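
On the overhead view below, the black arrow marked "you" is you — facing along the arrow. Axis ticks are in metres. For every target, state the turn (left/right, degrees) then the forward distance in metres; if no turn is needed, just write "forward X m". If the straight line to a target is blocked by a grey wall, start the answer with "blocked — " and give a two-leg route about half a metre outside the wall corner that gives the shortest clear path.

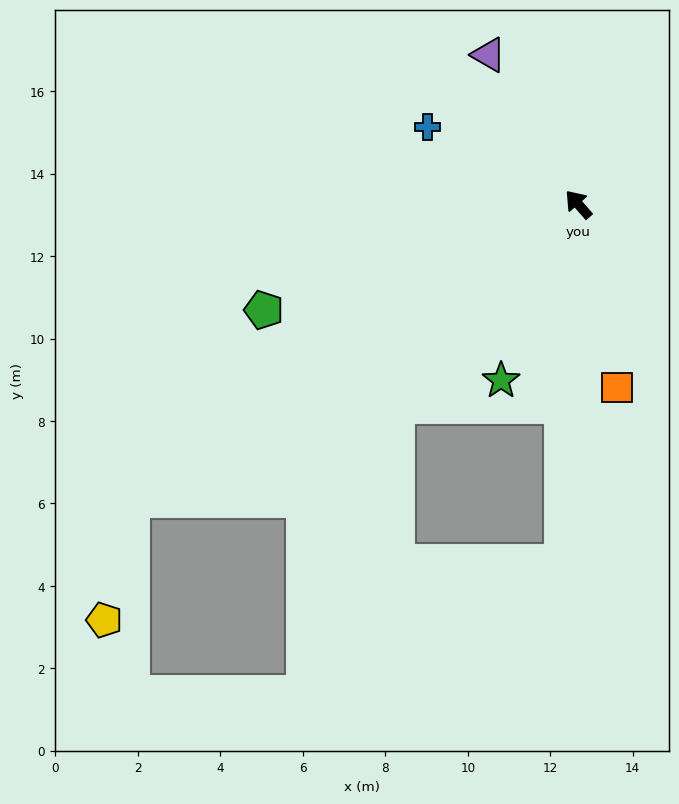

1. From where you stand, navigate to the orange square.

turn left 151°, forward 4.5 m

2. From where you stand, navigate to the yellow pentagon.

blocked — turn left 82°, forward 13.0 m, then turn left 44°, forward 3.0 m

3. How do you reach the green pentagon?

turn left 67°, forward 8.0 m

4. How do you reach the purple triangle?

turn right 10°, forward 4.2 m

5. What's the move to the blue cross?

turn left 22°, forward 4.1 m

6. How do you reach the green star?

turn left 115°, forward 4.7 m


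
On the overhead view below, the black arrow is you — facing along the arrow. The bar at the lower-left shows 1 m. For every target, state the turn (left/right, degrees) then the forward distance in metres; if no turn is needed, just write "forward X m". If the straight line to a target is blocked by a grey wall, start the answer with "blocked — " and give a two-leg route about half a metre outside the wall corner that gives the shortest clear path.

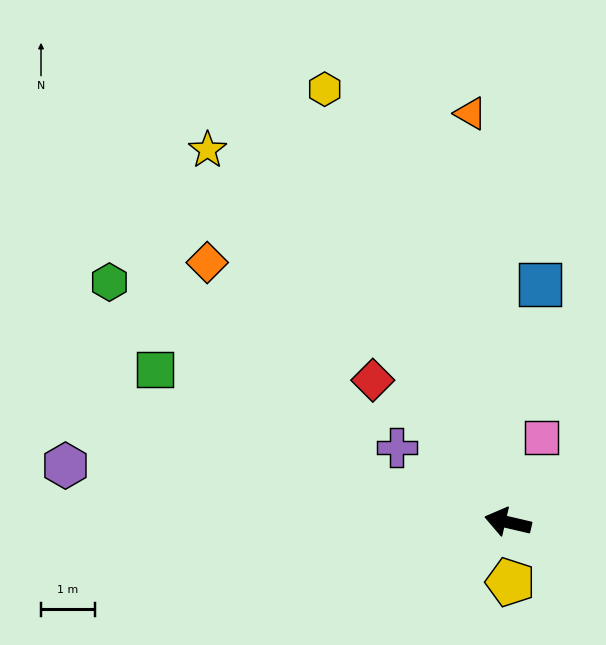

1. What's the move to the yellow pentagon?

turn left 105°, forward 1.1 m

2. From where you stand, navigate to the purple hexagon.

turn left 6°, forward 8.3 m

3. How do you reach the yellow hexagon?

turn right 54°, forward 8.8 m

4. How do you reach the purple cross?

turn right 21°, forward 2.5 m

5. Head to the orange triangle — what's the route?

turn right 72°, forward 7.6 m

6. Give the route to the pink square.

turn right 99°, forward 1.7 m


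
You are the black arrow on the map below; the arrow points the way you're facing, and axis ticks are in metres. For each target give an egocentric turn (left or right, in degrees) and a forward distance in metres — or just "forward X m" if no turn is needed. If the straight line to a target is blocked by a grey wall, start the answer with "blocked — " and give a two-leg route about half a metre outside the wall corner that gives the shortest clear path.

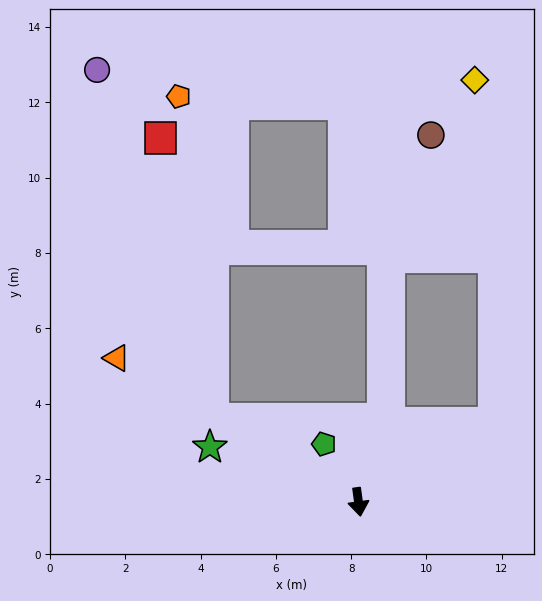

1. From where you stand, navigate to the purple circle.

blocked — turn right 127°, forward 4.5 m, then turn right 42°, forward 9.8 m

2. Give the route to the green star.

turn right 118°, forward 4.2 m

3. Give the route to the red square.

blocked — turn right 127°, forward 4.5 m, then turn right 50°, forward 7.6 m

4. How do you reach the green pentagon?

turn right 157°, forward 1.8 m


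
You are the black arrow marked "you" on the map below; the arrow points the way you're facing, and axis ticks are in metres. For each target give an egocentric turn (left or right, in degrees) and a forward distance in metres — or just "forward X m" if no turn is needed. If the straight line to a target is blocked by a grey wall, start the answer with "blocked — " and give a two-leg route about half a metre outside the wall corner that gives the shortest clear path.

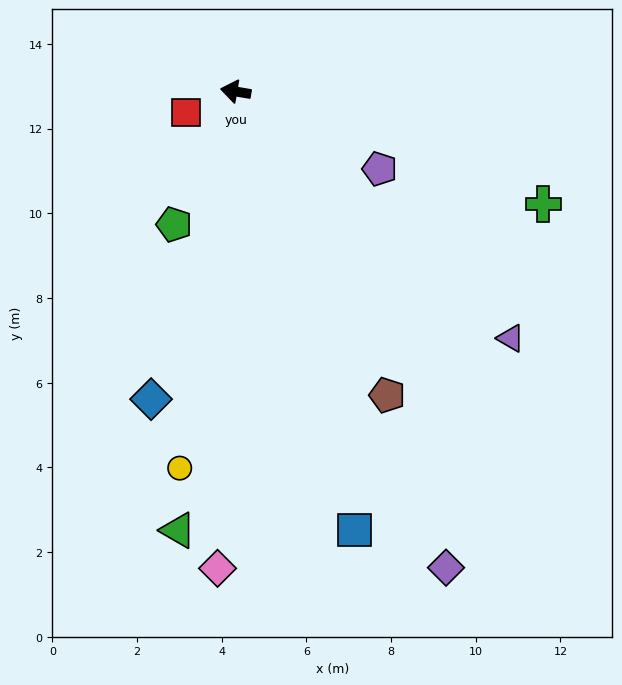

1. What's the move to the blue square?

turn left 115°, forward 10.7 m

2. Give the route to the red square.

turn left 32°, forward 1.3 m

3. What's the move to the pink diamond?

turn left 97°, forward 11.3 m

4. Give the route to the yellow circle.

turn left 91°, forward 9.0 m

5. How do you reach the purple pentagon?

turn left 161°, forward 3.9 m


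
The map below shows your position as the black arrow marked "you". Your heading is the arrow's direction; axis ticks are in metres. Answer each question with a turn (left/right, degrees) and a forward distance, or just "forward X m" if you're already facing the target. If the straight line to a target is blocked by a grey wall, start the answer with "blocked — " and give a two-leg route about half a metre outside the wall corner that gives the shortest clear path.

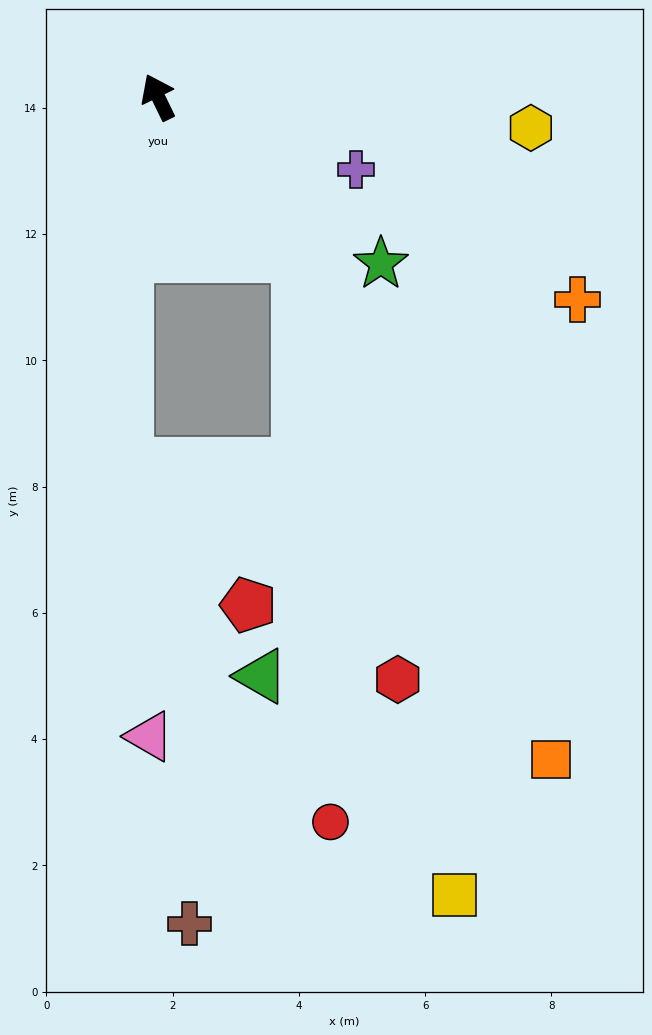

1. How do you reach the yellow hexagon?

turn right 121°, forward 5.9 m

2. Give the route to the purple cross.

turn right 136°, forward 3.3 m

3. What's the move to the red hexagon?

blocked — turn right 165°, forward 3.3 m, then turn right 28°, forward 6.9 m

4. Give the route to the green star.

turn right 153°, forward 4.4 m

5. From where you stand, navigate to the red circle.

blocked — turn right 165°, forward 3.3 m, then turn right 38°, forward 9.0 m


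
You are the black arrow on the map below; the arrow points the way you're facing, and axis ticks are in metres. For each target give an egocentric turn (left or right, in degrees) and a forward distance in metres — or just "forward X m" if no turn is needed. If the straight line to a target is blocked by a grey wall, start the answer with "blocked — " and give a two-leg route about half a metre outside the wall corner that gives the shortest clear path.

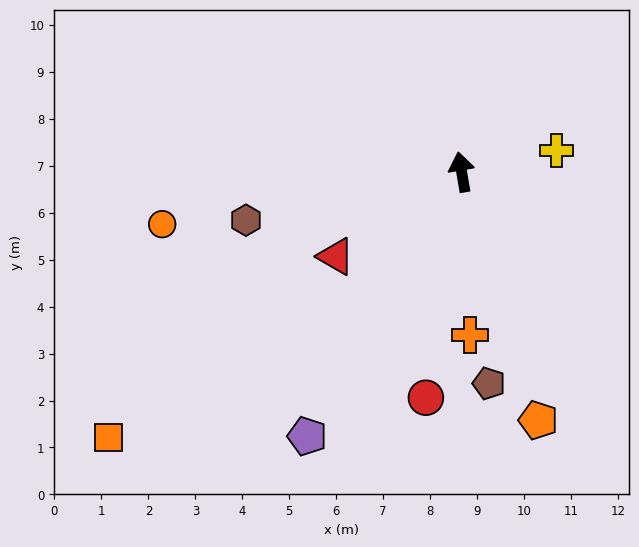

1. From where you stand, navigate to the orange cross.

turn left 173°, forward 3.5 m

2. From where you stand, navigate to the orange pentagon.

turn right 173°, forward 5.5 m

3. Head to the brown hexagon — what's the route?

turn left 93°, forward 4.7 m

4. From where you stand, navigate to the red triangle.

turn left 114°, forward 3.2 m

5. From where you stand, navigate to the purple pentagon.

turn left 140°, forward 6.5 m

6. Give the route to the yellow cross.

turn right 87°, forward 2.1 m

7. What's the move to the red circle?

turn left 161°, forward 4.9 m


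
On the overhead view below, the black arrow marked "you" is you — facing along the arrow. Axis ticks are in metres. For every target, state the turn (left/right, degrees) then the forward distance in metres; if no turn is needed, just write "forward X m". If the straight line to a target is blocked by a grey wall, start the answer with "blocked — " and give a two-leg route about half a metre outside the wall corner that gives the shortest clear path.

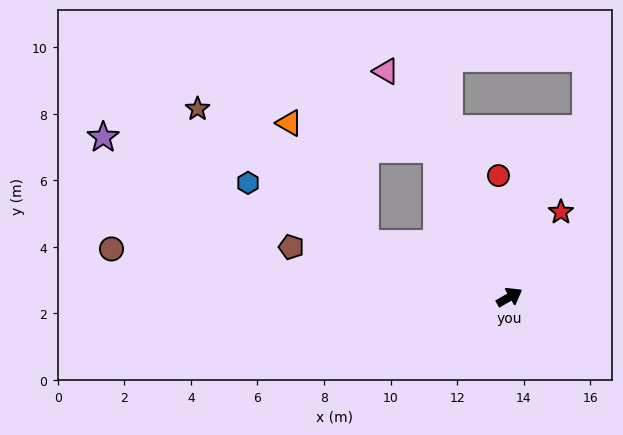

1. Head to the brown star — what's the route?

blocked — turn left 130°, forward 4.6 m, then turn right 19°, forward 6.5 m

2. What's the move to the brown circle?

turn left 143°, forward 12.0 m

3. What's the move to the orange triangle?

blocked — turn left 130°, forward 4.6 m, then turn right 38°, forward 4.3 m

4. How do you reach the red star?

turn left 29°, forward 3.0 m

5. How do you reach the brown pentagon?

turn left 137°, forward 6.7 m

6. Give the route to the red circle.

turn left 65°, forward 3.7 m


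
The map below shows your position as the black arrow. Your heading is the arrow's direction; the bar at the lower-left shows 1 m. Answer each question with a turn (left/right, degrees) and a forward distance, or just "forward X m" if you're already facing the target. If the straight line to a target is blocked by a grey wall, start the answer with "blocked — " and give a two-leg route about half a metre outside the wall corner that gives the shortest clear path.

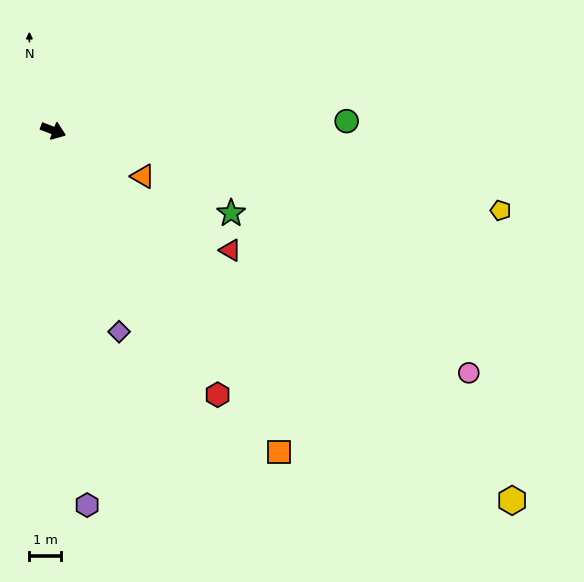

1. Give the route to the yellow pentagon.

turn left 11°, forward 14.3 m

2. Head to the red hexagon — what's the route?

turn right 37°, forward 9.8 m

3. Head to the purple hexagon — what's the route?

turn right 64°, forward 11.8 m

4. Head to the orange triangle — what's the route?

turn right 6°, forward 3.2 m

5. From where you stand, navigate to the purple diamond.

turn right 51°, forward 6.7 m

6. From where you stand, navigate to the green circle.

turn left 23°, forward 9.2 m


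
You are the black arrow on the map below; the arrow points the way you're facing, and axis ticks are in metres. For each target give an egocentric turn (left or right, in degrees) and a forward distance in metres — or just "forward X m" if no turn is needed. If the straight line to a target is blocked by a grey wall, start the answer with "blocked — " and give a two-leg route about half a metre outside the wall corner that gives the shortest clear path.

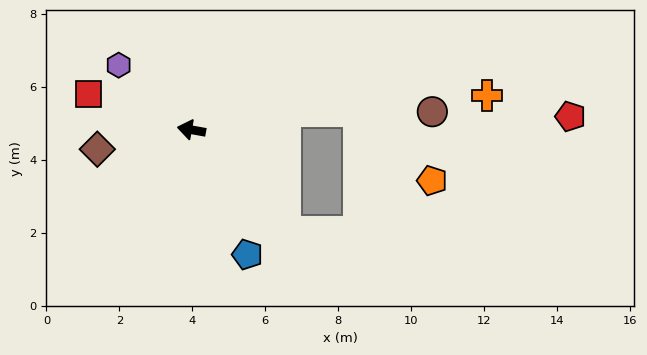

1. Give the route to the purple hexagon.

turn right 31°, forward 2.7 m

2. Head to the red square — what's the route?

turn right 9°, forward 3.0 m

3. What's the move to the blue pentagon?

turn left 124°, forward 3.8 m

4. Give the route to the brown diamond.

turn left 22°, forward 2.6 m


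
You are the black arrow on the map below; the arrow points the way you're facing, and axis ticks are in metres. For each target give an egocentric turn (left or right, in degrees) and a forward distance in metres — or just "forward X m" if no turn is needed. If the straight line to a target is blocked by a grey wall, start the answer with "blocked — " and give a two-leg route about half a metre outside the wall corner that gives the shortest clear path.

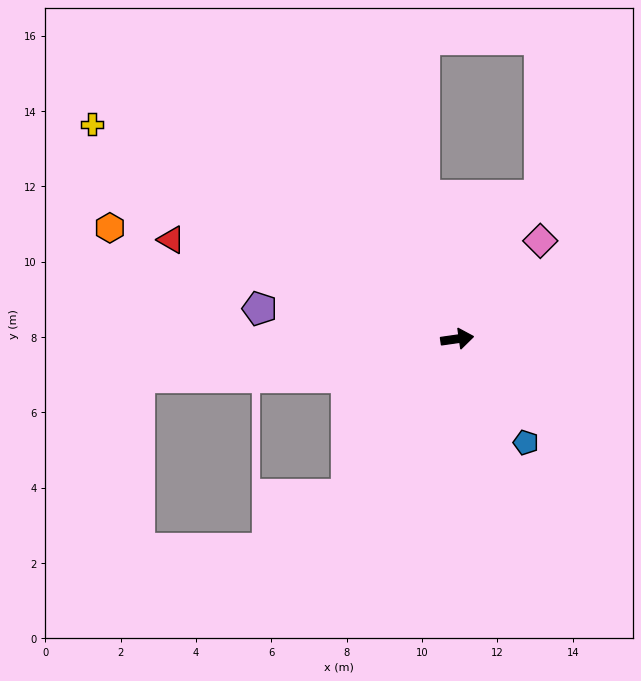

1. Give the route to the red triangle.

turn left 153°, forward 8.0 m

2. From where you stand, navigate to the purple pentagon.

turn left 163°, forward 5.3 m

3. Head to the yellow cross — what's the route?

turn left 141°, forward 11.2 m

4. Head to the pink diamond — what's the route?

turn left 42°, forward 3.4 m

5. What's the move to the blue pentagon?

turn right 65°, forward 3.3 m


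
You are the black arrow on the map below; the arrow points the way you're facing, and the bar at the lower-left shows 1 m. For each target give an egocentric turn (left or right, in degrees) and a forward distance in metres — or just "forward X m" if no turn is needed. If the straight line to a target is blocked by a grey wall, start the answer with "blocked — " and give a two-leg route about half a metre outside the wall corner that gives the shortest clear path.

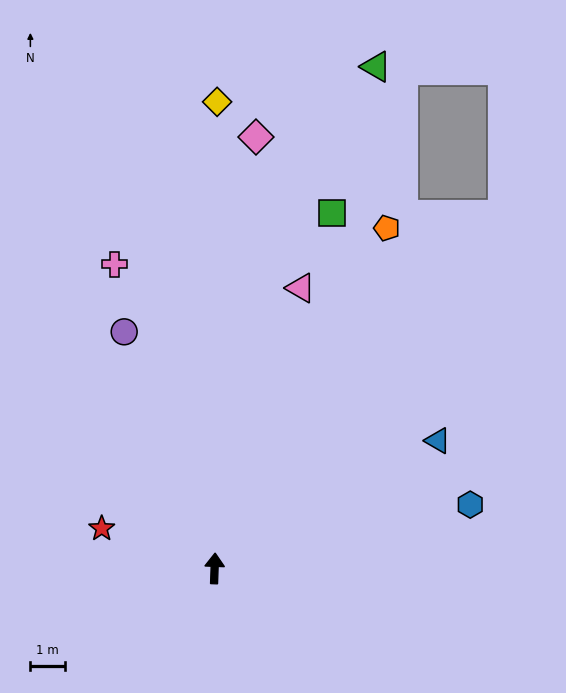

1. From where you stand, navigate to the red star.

turn left 73°, forward 3.4 m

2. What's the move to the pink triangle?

turn right 15°, forward 8.4 m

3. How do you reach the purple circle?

turn left 23°, forward 7.2 m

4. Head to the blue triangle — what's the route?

turn right 58°, forward 7.3 m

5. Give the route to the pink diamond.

turn right 3°, forward 12.4 m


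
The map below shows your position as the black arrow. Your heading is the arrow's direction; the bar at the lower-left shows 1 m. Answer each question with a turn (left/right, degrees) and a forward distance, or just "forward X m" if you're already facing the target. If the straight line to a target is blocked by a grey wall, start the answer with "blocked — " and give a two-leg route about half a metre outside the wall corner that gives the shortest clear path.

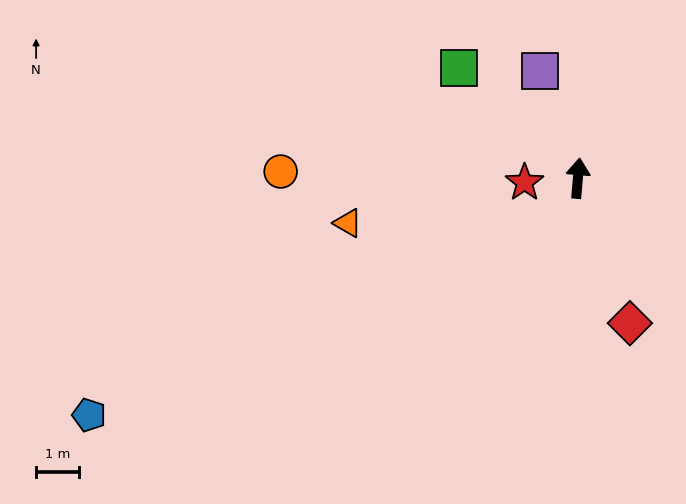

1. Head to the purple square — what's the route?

turn left 24°, forward 2.7 m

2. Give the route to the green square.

turn left 52°, forward 3.8 m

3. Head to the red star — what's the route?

turn left 100°, forward 1.3 m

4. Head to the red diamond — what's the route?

turn right 155°, forward 3.6 m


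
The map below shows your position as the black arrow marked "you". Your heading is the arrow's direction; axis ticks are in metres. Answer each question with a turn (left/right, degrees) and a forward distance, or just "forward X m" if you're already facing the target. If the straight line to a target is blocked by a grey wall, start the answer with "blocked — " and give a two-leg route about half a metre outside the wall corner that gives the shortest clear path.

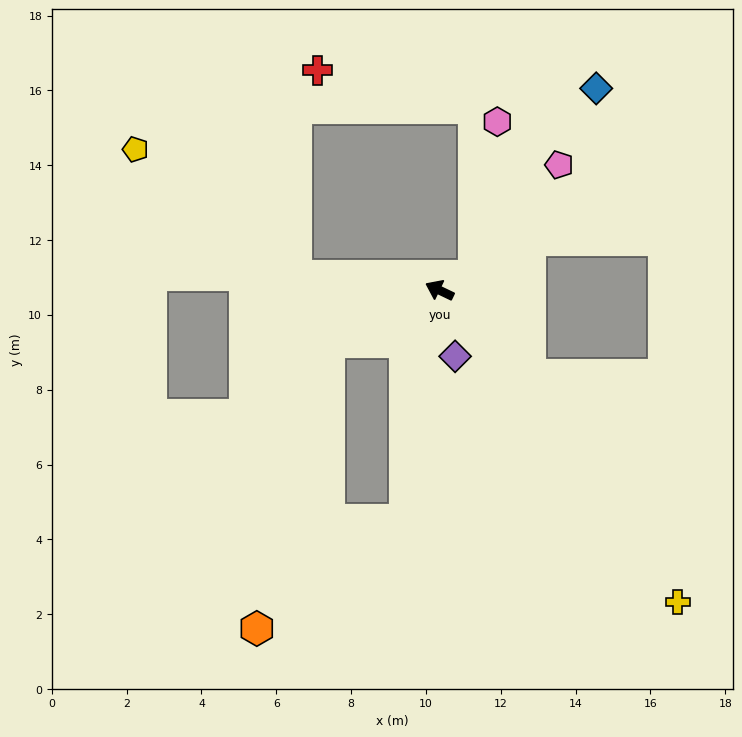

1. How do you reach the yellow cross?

turn left 153°, forward 10.5 m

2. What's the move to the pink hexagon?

blocked — turn right 132°, forward 1.0 m, then turn left 59°, forward 4.2 m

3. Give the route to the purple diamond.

turn left 129°, forward 1.8 m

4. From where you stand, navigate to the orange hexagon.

blocked — turn left 107°, forward 6.2 m, then turn right 45°, forward 4.9 m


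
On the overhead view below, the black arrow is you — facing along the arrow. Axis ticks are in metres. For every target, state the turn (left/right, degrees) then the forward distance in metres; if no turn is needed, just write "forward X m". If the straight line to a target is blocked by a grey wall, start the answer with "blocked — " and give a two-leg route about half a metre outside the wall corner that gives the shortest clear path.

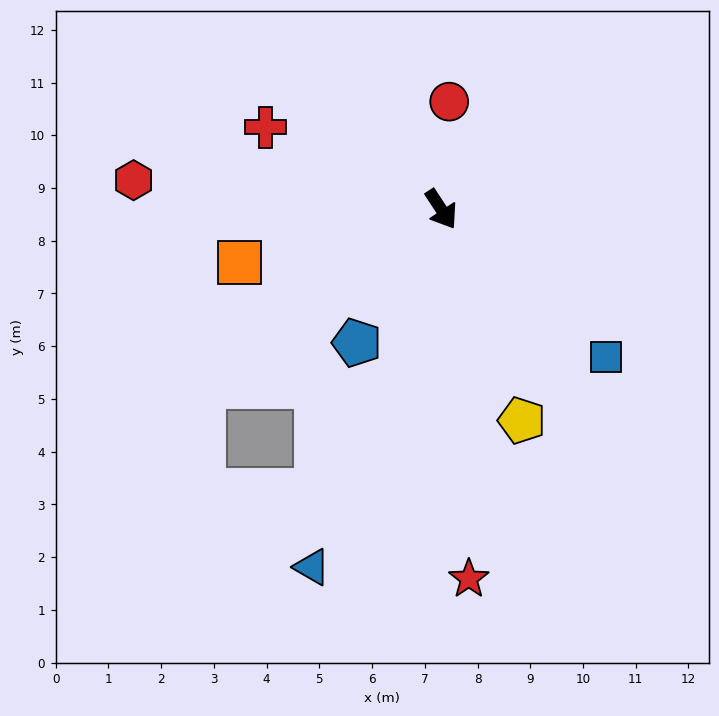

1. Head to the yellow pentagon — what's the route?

turn right 12°, forward 4.3 m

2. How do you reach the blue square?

turn left 15°, forward 4.2 m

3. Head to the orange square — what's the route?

turn right 108°, forward 4.0 m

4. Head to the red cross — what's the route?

turn right 148°, forward 3.7 m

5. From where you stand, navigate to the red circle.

turn left 143°, forward 2.0 m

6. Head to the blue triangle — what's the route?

turn right 53°, forward 7.2 m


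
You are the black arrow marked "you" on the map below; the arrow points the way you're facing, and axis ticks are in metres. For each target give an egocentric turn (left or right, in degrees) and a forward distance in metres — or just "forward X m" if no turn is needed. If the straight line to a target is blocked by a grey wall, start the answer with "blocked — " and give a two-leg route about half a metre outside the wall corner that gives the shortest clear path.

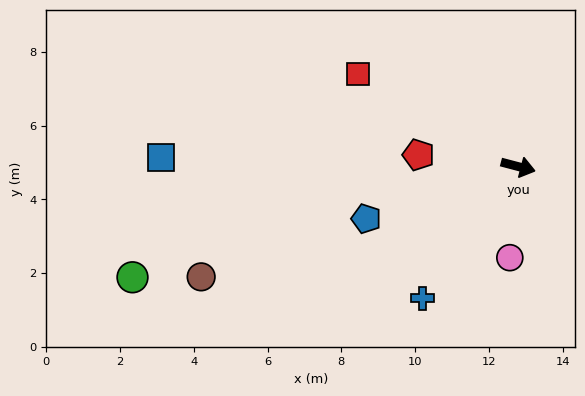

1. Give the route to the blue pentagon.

turn right 146°, forward 4.4 m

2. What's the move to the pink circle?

turn right 81°, forward 2.5 m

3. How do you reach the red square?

turn left 165°, forward 5.0 m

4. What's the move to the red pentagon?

turn right 172°, forward 2.7 m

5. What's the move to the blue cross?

turn right 111°, forward 4.4 m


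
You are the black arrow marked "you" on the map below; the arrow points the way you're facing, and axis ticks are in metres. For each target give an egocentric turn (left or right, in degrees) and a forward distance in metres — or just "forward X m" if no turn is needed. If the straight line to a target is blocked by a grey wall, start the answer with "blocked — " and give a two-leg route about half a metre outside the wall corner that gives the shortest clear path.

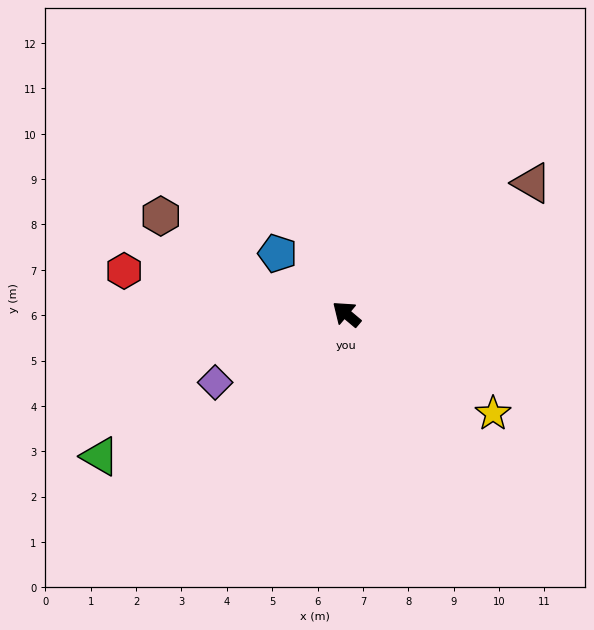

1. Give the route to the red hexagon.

turn left 29°, forward 5.0 m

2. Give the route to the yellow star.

turn right 174°, forward 3.9 m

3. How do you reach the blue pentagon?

forward 2.0 m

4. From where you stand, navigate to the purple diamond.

turn left 68°, forward 3.3 m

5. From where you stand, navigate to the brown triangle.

turn right 105°, forward 5.0 m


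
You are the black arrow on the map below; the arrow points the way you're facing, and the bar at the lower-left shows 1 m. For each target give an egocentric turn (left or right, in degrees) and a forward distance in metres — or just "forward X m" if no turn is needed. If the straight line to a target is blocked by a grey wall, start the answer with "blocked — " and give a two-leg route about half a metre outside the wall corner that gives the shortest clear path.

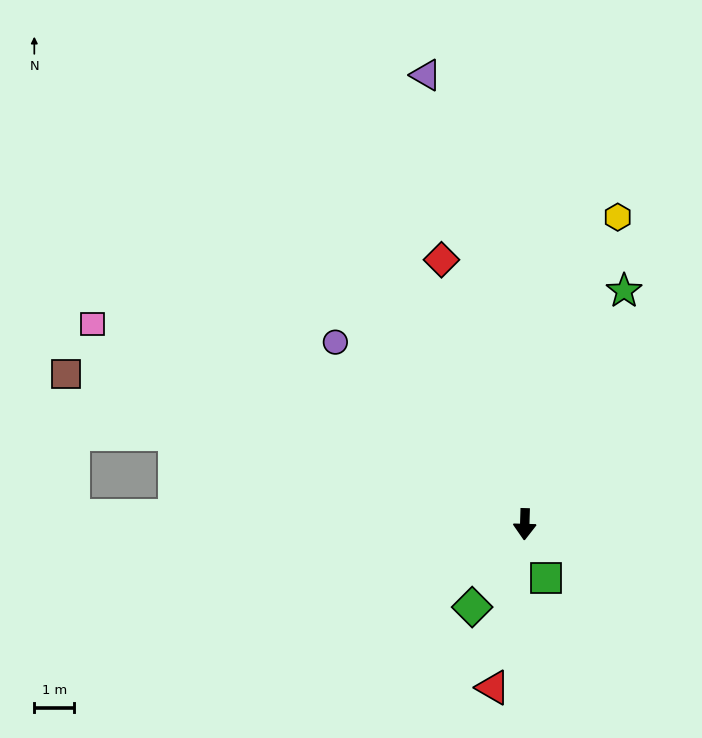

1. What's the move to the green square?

turn left 23°, forward 1.4 m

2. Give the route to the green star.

turn left 159°, forward 6.4 m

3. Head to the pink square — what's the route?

turn right 113°, forward 11.9 m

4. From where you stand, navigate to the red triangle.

turn right 9°, forward 4.2 m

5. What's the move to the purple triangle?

turn right 166°, forward 11.5 m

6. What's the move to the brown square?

turn right 106°, forward 12.1 m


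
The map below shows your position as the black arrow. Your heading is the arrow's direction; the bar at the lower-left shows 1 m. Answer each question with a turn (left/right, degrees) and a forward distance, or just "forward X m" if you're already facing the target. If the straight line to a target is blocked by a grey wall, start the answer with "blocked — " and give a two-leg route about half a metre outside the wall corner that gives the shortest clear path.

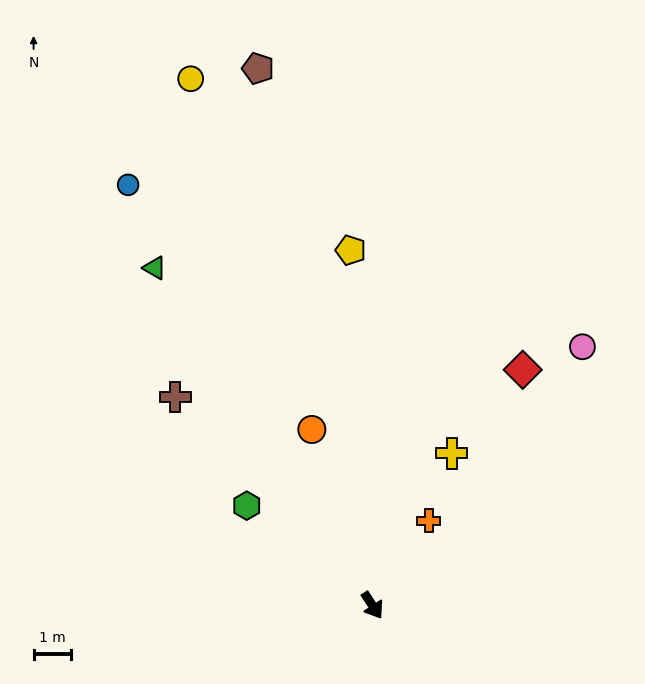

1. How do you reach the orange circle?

turn left 166°, forward 5.0 m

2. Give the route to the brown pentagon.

turn left 159°, forward 14.7 m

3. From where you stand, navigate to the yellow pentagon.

turn left 150°, forward 9.5 m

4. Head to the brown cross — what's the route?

turn right 170°, forward 7.7 m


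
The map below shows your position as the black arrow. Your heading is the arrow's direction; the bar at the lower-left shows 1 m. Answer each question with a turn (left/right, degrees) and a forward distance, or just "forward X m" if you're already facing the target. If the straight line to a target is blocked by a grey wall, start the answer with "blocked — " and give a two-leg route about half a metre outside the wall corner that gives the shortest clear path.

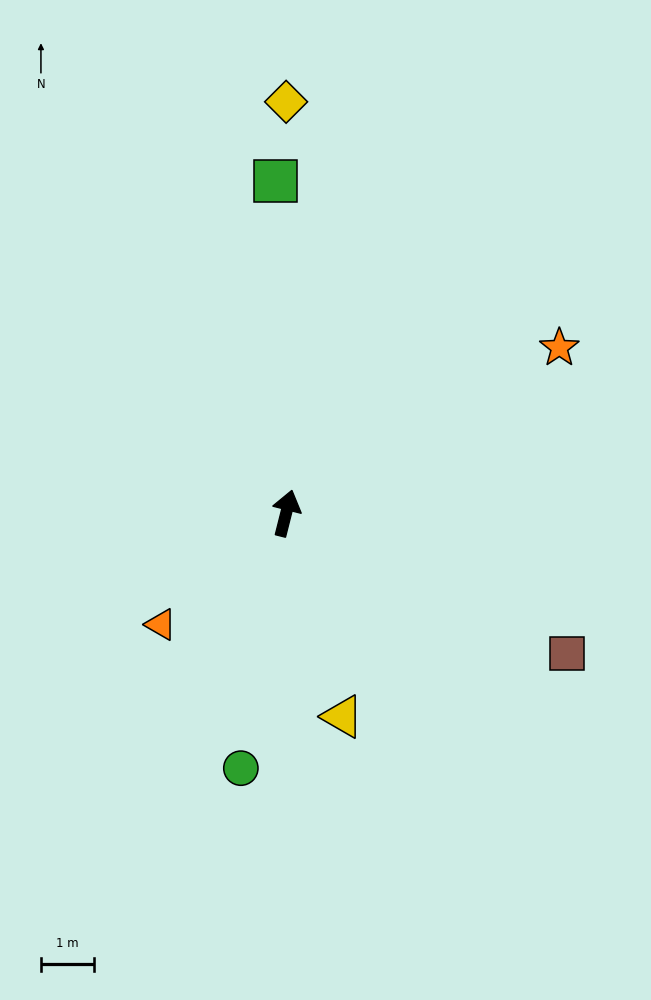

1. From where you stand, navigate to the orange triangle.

turn left 146°, forward 3.2 m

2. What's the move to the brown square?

turn right 102°, forward 6.0 m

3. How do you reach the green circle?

turn right 176°, forward 4.9 m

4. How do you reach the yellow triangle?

turn right 150°, forward 4.0 m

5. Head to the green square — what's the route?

turn left 16°, forward 6.3 m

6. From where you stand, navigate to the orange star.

turn right 45°, forward 6.1 m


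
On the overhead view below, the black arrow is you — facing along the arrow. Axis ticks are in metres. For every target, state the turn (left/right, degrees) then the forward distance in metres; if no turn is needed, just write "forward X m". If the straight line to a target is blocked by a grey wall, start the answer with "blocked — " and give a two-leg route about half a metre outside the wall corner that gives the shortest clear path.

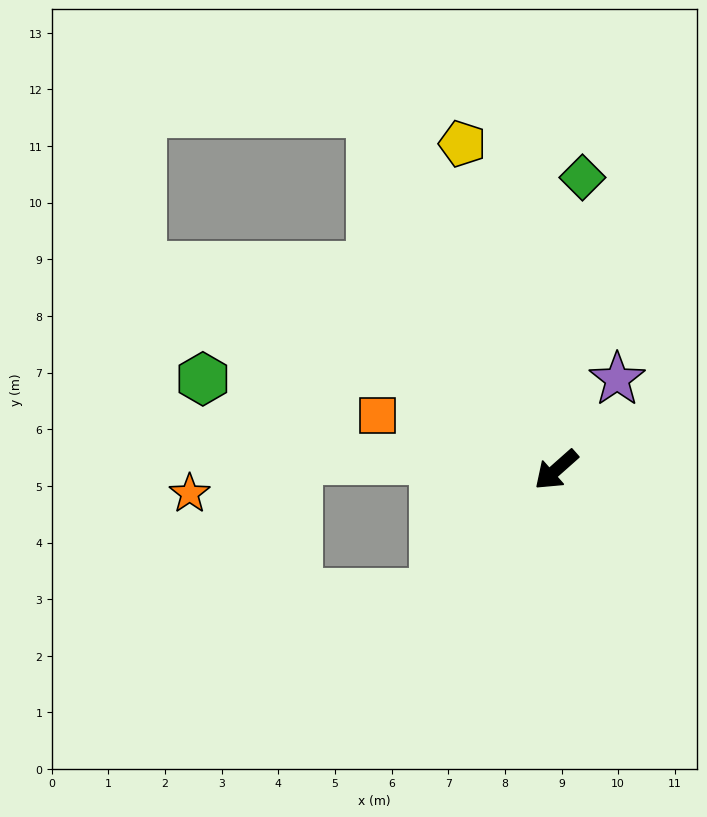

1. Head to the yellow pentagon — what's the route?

turn right 115°, forward 6.0 m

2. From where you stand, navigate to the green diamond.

turn right 137°, forward 5.2 m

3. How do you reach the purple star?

turn right 166°, forward 1.9 m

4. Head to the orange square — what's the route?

turn right 59°, forward 3.3 m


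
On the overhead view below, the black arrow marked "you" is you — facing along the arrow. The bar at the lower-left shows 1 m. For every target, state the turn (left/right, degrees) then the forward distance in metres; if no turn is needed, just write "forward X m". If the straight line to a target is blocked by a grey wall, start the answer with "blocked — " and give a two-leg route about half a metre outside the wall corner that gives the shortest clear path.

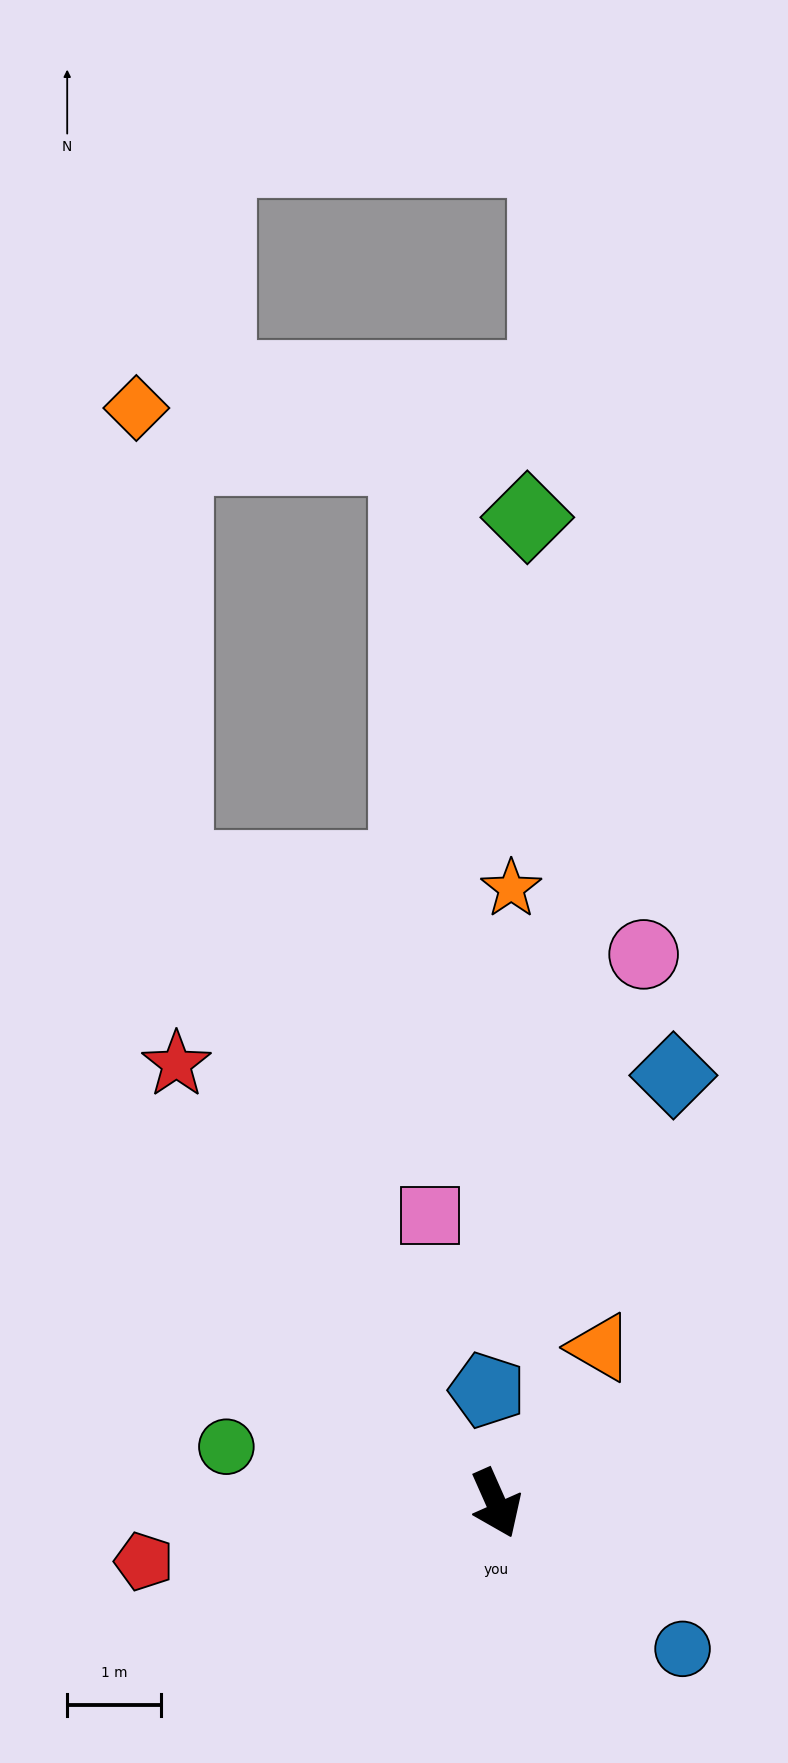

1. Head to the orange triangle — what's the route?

turn left 123°, forward 2.0 m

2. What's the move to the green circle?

turn right 126°, forward 2.9 m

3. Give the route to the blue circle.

turn left 28°, forward 2.5 m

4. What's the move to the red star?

turn right 168°, forward 5.8 m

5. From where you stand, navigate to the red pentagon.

turn right 105°, forward 3.8 m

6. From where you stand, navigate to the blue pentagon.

turn left 161°, forward 1.2 m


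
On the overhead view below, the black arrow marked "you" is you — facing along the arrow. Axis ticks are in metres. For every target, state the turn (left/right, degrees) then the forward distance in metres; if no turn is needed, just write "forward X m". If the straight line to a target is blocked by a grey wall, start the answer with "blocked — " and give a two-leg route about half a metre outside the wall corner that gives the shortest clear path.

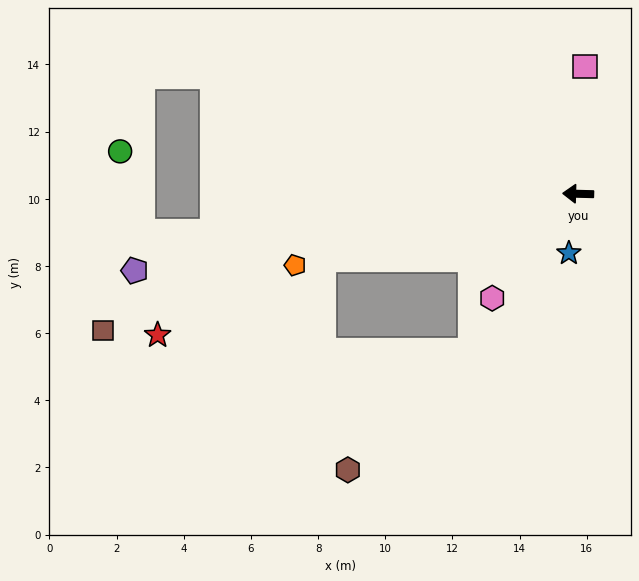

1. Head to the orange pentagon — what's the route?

turn left 16°, forward 8.7 m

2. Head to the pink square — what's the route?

turn right 92°, forward 3.8 m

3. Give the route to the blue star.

turn left 83°, forward 1.8 m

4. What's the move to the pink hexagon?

turn left 52°, forward 4.0 m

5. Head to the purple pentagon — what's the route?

turn left 11°, forward 13.4 m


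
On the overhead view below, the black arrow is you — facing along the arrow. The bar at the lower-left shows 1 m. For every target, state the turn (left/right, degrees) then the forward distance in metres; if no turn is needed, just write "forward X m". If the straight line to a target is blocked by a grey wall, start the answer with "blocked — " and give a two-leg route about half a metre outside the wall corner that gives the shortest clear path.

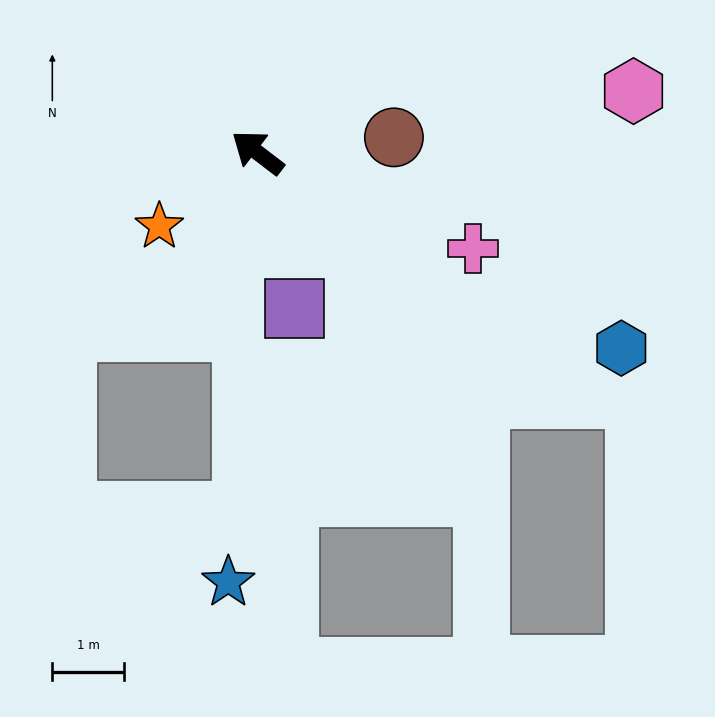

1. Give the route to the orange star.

turn left 74°, forward 1.7 m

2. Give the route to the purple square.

turn left 141°, forward 2.2 m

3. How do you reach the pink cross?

turn right 167°, forward 3.3 m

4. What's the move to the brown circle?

turn right 136°, forward 1.9 m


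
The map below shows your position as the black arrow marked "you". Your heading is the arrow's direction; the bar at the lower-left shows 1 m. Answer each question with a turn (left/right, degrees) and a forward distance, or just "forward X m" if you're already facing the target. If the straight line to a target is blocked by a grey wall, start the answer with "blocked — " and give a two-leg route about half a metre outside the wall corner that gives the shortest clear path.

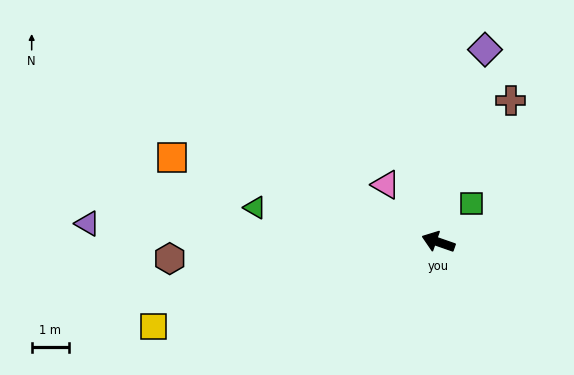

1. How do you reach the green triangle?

turn left 9°, forward 5.0 m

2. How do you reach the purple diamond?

turn right 84°, forward 5.3 m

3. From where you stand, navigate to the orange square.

forward 7.5 m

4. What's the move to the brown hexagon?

turn left 23°, forward 7.2 m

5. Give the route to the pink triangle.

turn right 28°, forward 2.1 m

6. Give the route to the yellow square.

turn left 36°, forward 7.9 m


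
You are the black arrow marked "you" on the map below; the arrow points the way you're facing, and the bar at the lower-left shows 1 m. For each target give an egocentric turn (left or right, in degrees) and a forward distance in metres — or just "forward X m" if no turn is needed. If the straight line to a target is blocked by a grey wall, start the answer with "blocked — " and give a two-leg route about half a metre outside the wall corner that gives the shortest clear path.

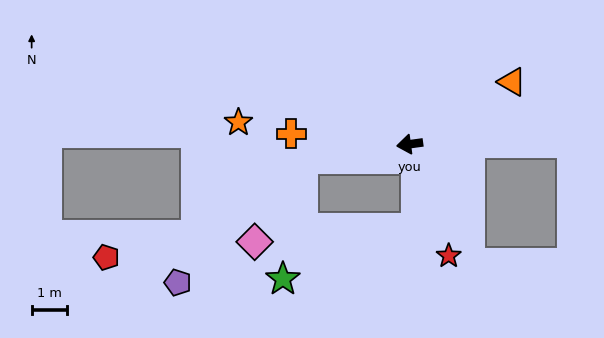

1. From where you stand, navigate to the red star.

turn left 102°, forward 3.3 m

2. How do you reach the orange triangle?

turn right 156°, forward 3.4 m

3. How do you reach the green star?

blocked — forward 3.0 m, then turn left 73°, forward 3.4 m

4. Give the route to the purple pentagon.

blocked — forward 3.0 m, then turn left 37°, forward 5.0 m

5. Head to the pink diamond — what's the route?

blocked — forward 3.0 m, then turn left 52°, forward 2.7 m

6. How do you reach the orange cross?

turn right 13°, forward 3.3 m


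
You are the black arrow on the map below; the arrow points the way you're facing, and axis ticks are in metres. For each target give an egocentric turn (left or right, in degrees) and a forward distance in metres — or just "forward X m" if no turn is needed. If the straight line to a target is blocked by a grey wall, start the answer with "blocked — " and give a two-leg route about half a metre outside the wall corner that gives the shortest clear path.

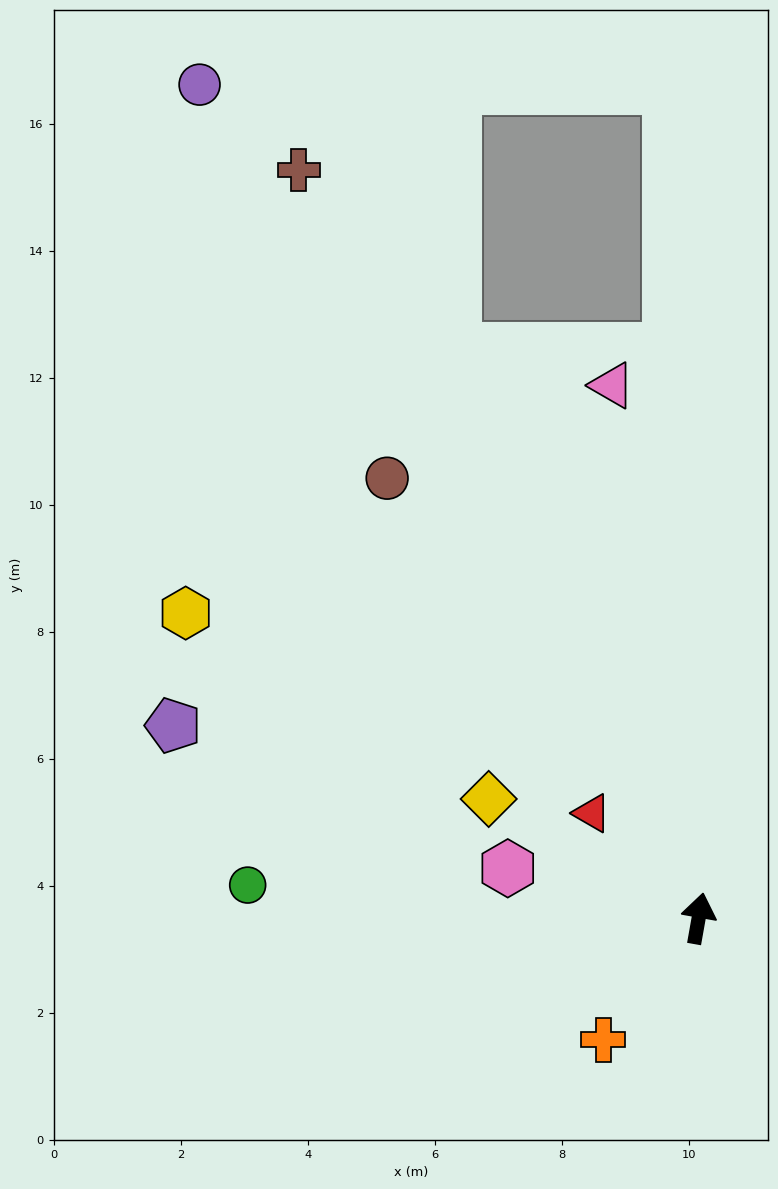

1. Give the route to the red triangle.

turn left 56°, forward 2.4 m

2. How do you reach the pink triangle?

turn left 19°, forward 8.5 m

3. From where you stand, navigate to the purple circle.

turn left 41°, forward 15.3 m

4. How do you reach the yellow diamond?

turn left 70°, forward 3.8 m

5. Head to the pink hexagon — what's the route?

turn left 85°, forward 3.1 m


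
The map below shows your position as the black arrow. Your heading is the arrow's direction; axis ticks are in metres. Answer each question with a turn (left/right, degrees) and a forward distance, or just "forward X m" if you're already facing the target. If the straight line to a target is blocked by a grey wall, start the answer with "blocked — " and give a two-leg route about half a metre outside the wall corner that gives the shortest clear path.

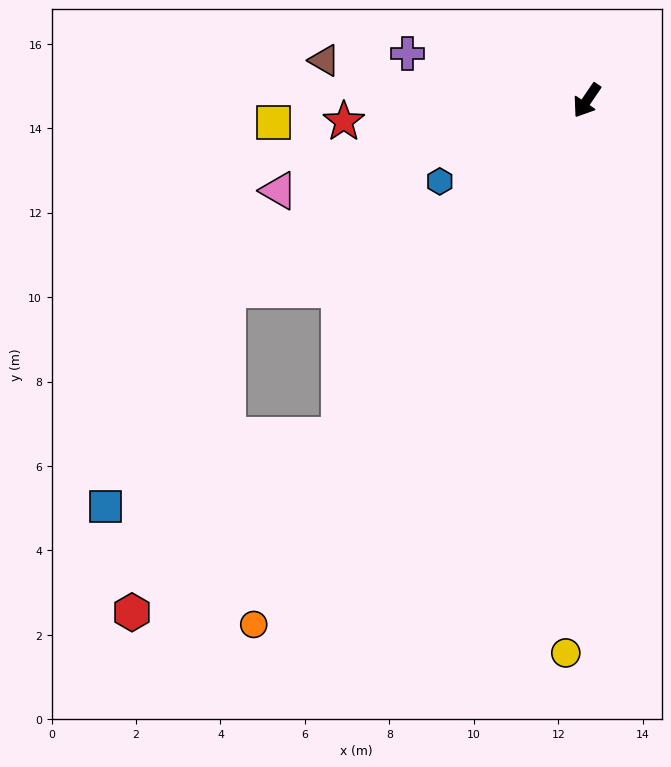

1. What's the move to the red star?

turn right 51°, forward 5.8 m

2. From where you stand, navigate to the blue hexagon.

turn right 27°, forward 4.0 m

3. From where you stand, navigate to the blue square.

blocked — turn right 2°, forward 9.9 m, then turn right 37°, forward 5.8 m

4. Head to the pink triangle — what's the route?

turn right 39°, forward 7.6 m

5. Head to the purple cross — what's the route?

turn right 71°, forward 4.4 m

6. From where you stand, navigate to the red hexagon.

blocked — turn right 2°, forward 9.9 m, then turn right 13°, forward 6.5 m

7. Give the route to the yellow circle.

turn left 32°, forward 13.1 m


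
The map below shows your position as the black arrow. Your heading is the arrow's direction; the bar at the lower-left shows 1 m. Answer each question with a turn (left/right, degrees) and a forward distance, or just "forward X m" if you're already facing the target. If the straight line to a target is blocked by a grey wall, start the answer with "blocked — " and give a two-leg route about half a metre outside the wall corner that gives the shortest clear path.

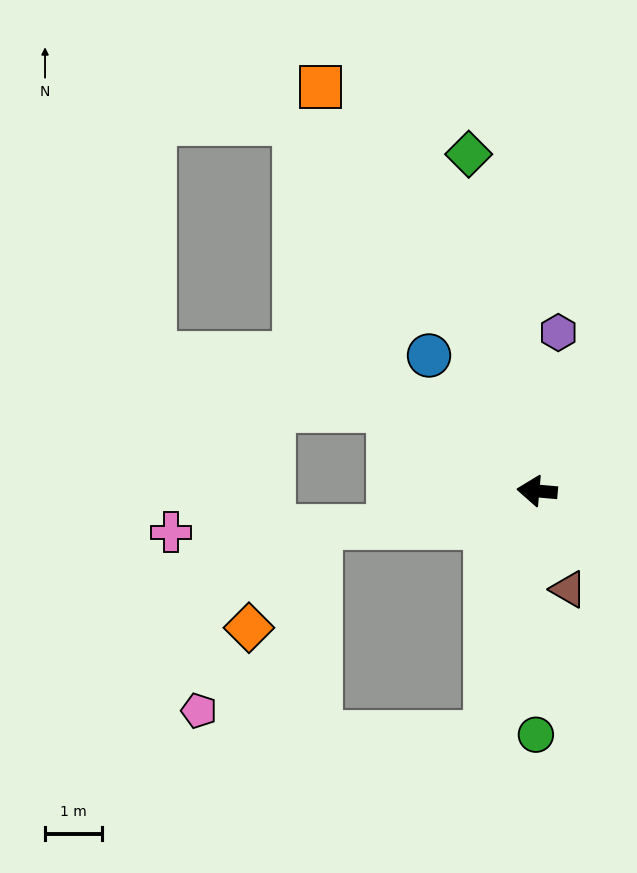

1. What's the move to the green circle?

turn left 95°, forward 4.3 m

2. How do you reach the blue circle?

turn right 46°, forward 3.1 m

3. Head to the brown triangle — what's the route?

turn left 113°, forward 1.8 m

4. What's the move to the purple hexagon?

turn right 93°, forward 2.8 m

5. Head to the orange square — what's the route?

turn right 57°, forward 8.1 m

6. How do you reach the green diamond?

turn right 73°, forward 6.1 m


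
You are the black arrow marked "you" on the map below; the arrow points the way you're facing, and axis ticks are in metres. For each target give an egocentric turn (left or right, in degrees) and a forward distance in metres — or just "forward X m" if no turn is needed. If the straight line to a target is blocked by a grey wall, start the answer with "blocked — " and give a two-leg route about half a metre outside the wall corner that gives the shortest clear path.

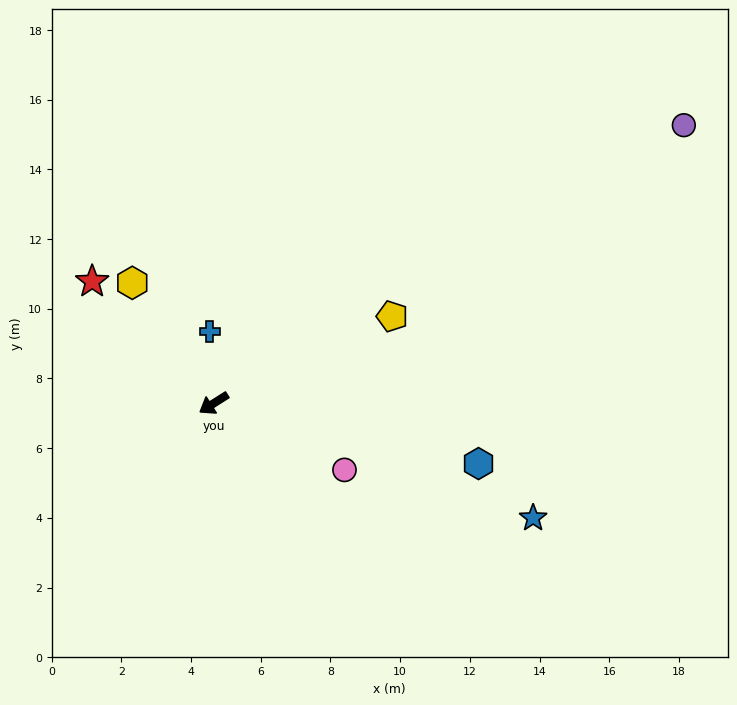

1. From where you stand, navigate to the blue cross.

turn right 119°, forward 2.1 m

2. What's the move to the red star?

turn right 77°, forward 4.9 m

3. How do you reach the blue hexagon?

turn left 135°, forward 7.8 m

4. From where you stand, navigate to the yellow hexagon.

turn right 88°, forward 4.2 m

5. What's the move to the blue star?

turn left 128°, forward 9.7 m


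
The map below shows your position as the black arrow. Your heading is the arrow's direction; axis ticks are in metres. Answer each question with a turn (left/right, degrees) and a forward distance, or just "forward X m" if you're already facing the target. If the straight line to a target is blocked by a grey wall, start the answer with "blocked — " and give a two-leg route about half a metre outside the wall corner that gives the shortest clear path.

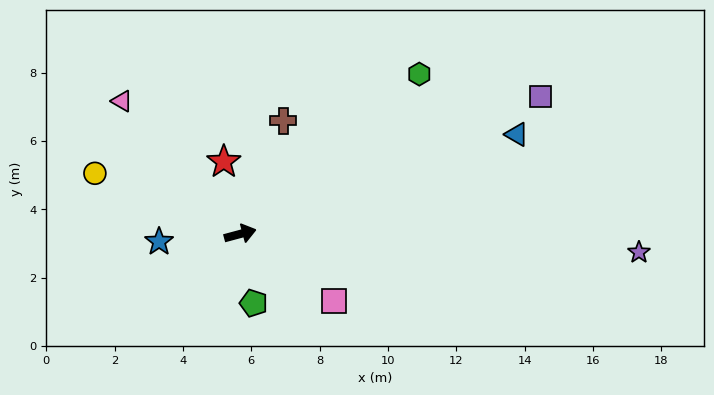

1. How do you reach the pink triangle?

turn left 117°, forward 5.2 m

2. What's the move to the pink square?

turn right 51°, forward 3.4 m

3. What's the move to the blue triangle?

turn left 5°, forward 8.6 m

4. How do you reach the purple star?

turn right 18°, forward 11.7 m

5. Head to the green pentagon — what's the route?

turn right 94°, forward 2.1 m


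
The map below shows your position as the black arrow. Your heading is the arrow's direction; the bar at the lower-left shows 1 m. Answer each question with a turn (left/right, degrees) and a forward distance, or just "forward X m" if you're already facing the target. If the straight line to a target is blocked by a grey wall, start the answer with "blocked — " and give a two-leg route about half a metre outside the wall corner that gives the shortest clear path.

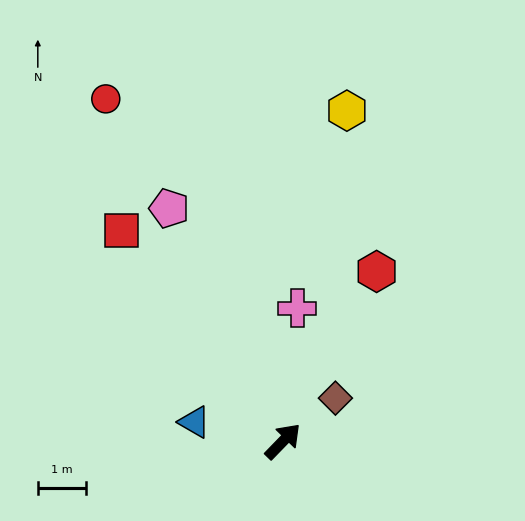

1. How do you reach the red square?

turn left 82°, forward 5.5 m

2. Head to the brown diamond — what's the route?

turn right 6°, forward 1.4 m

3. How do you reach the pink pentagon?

turn left 70°, forward 5.4 m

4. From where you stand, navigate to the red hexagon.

turn left 15°, forward 4.0 m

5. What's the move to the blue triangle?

turn left 122°, forward 1.9 m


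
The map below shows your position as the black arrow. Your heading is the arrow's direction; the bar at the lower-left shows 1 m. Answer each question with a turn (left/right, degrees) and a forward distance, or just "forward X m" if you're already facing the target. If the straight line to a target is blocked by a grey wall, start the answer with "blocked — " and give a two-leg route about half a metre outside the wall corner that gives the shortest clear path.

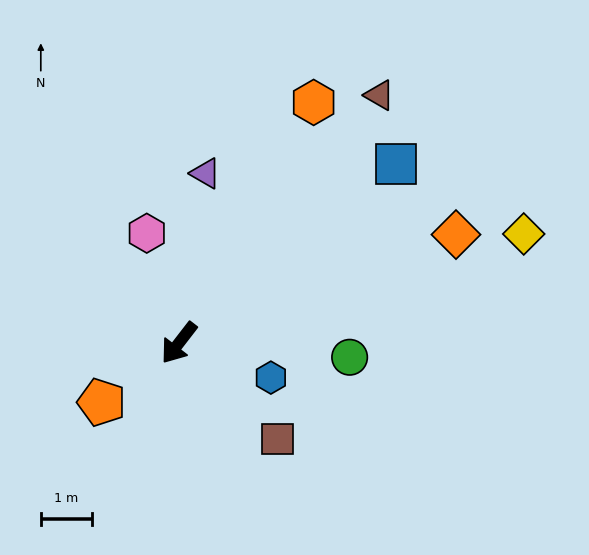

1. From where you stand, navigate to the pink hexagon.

turn right 126°, forward 2.2 m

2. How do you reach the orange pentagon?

turn right 15°, forward 1.9 m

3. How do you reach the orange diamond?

turn left 149°, forward 5.8 m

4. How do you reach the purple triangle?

turn right 151°, forward 3.4 m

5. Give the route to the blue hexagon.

turn left 107°, forward 1.9 m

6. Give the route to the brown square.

turn left 83°, forward 2.7 m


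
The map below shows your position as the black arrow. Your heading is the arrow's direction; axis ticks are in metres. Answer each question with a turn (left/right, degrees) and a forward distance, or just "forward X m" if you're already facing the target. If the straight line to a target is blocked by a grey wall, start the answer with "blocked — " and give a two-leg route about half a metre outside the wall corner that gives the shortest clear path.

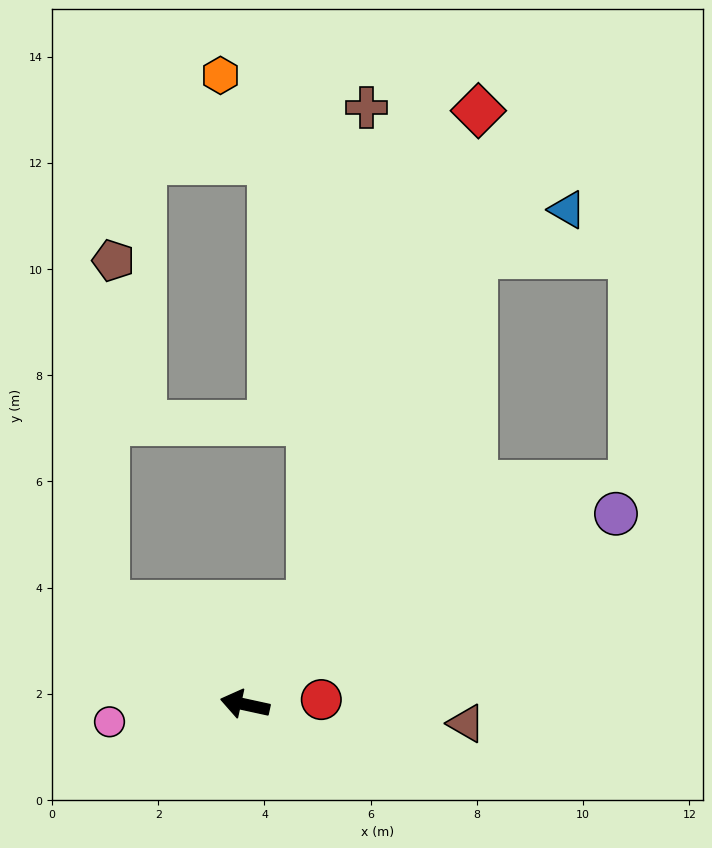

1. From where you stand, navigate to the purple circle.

turn right 140°, forward 7.9 m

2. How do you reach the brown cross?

blocked — turn right 110°, forward 2.3 m, then turn left 26°, forward 9.4 m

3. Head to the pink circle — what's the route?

turn left 20°, forward 2.6 m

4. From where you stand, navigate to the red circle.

turn right 164°, forward 1.4 m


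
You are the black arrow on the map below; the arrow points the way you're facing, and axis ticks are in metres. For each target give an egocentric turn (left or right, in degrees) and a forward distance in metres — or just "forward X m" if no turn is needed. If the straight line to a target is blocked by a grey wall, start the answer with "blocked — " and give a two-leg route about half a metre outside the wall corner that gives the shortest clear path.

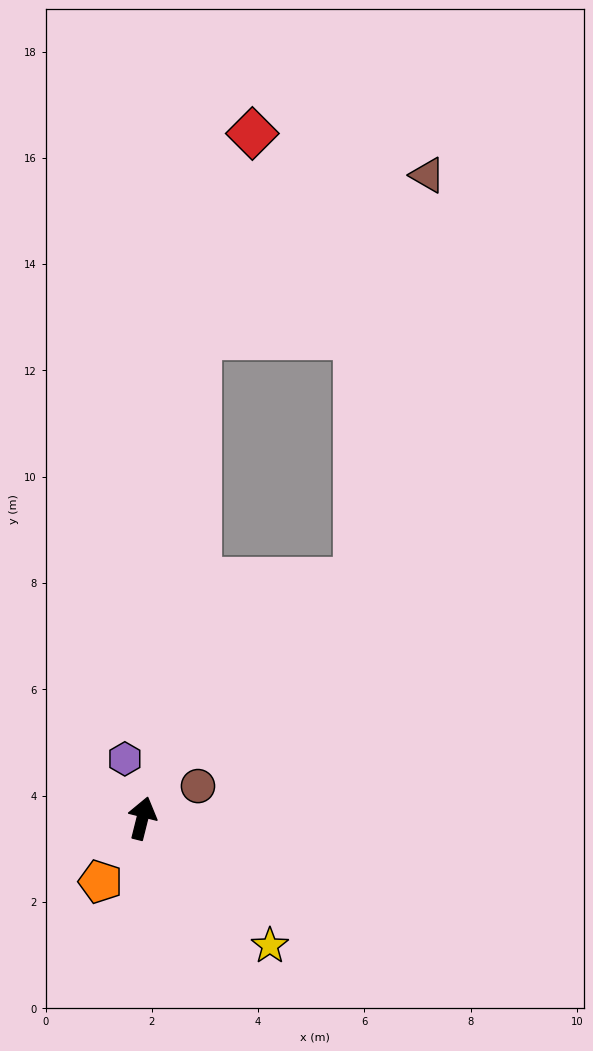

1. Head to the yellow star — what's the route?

turn right 121°, forward 3.4 m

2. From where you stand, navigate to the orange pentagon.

turn left 161°, forward 1.4 m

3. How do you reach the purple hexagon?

turn left 31°, forward 1.2 m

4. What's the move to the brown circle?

turn right 46°, forward 1.2 m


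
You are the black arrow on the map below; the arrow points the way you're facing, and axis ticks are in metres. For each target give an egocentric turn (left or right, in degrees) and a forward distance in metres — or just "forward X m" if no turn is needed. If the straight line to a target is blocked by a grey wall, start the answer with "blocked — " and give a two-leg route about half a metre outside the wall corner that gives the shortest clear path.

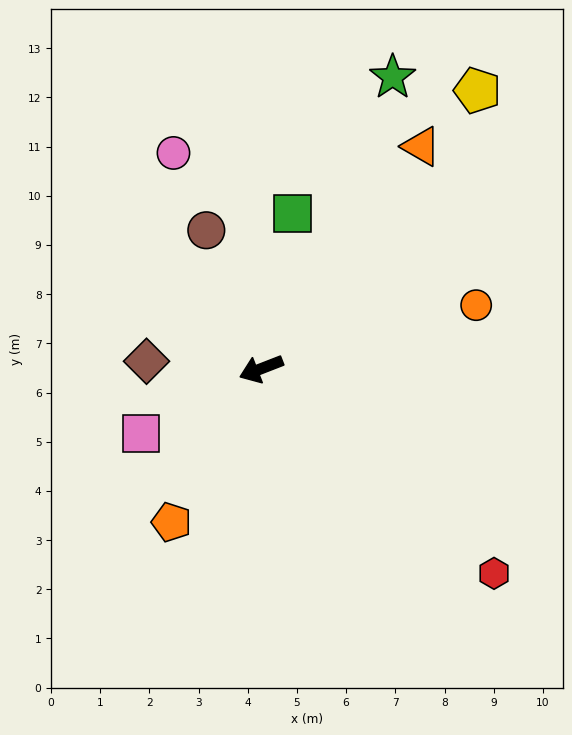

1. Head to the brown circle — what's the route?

turn right 90°, forward 3.0 m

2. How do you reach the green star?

turn right 136°, forward 6.5 m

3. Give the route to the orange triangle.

turn right 147°, forward 5.6 m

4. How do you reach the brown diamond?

turn right 25°, forward 2.3 m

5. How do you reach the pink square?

turn left 7°, forward 2.8 m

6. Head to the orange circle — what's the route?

turn left 175°, forward 4.6 m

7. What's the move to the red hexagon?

turn left 117°, forward 6.3 m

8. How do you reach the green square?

turn right 123°, forward 3.2 m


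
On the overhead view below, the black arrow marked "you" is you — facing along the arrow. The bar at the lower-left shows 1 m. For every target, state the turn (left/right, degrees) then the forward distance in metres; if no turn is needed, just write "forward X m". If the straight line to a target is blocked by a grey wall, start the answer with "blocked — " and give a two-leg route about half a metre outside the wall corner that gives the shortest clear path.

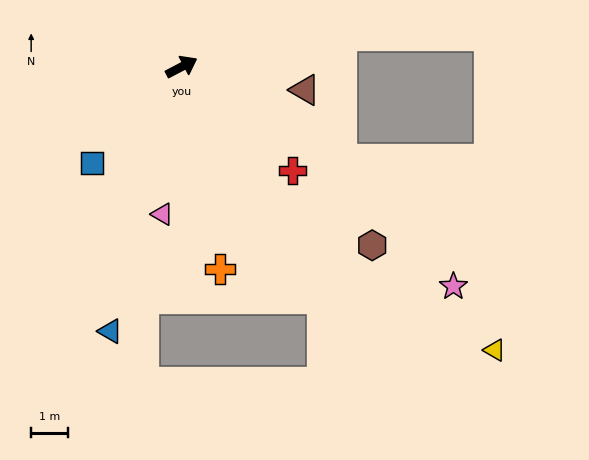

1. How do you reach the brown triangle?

turn right 38°, forward 3.4 m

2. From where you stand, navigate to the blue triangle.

turn right 133°, forward 7.4 m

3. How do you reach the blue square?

turn right 161°, forward 3.5 m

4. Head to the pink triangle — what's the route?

turn right 125°, forward 4.0 m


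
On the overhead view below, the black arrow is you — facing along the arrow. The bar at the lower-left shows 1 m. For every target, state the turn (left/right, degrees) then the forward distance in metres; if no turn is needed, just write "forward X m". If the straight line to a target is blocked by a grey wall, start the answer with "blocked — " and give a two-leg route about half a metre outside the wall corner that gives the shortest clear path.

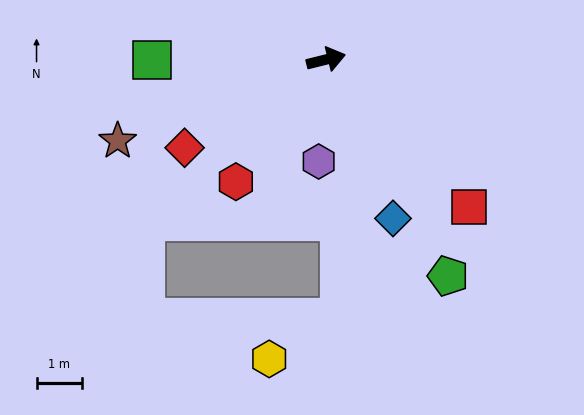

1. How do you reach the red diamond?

turn right 162°, forward 3.7 m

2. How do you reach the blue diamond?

turn right 81°, forward 3.8 m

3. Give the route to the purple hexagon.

turn right 108°, forward 2.2 m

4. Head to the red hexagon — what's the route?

turn right 140°, forward 3.3 m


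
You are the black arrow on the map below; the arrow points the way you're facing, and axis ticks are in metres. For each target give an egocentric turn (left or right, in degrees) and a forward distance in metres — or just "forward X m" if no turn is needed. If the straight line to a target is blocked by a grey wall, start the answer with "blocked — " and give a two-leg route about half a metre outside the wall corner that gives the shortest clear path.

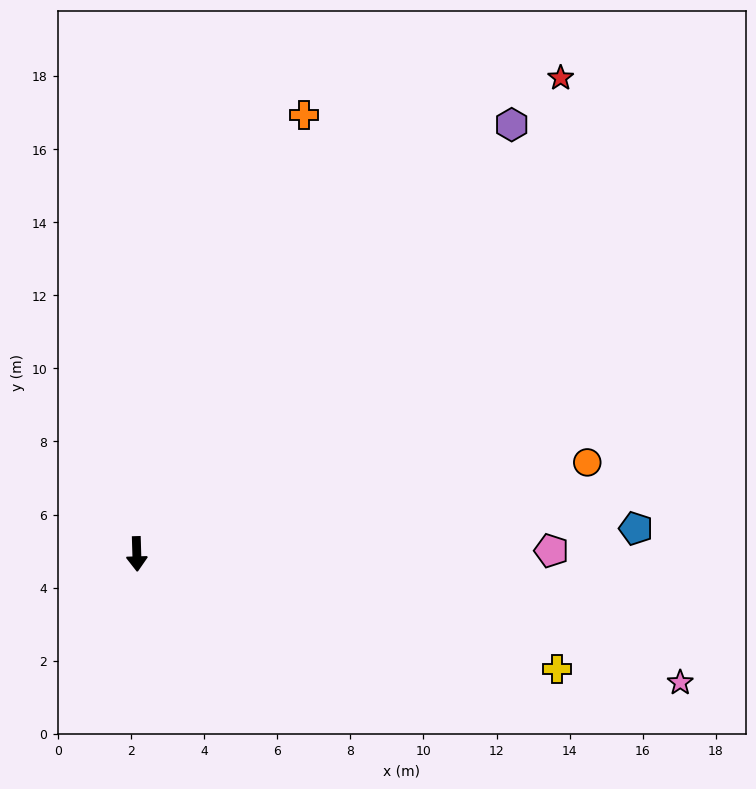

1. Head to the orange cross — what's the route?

turn left 157°, forward 12.8 m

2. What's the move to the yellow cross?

turn left 73°, forward 11.9 m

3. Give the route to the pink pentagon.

turn left 89°, forward 11.3 m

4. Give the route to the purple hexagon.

turn left 137°, forward 15.6 m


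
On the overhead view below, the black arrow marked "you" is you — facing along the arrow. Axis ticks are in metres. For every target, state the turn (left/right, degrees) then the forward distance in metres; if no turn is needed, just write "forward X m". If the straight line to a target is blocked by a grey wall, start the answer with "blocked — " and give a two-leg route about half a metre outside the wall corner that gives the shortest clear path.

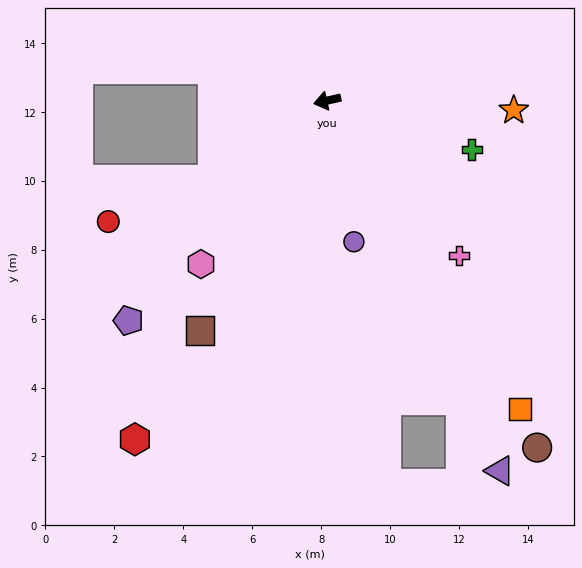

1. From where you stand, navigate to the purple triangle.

turn left 102°, forward 11.9 m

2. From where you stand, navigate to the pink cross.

turn left 118°, forward 5.9 m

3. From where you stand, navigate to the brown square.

turn left 48°, forward 7.6 m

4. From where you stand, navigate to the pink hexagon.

turn left 40°, forward 6.0 m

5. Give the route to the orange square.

turn left 109°, forward 10.6 m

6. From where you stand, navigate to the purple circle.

turn left 88°, forward 4.2 m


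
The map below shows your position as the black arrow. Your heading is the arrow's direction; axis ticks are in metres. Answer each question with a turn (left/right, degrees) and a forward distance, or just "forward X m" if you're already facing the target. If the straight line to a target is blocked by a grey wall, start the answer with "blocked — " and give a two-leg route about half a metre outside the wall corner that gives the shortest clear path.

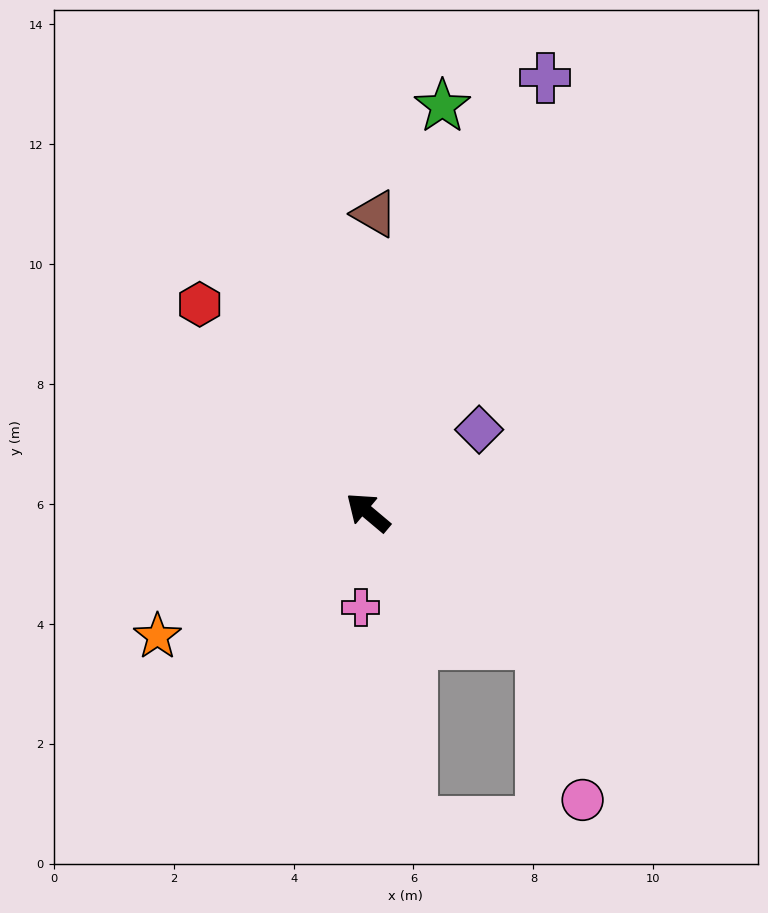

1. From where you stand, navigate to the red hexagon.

turn right 11°, forward 4.5 m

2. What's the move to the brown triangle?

turn right 51°, forward 5.0 m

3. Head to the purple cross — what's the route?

turn right 72°, forward 7.8 m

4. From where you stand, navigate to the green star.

turn right 60°, forward 6.9 m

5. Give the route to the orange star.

turn left 71°, forward 4.1 m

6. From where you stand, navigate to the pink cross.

turn left 126°, forward 1.6 m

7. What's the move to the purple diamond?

turn right 103°, forward 2.3 m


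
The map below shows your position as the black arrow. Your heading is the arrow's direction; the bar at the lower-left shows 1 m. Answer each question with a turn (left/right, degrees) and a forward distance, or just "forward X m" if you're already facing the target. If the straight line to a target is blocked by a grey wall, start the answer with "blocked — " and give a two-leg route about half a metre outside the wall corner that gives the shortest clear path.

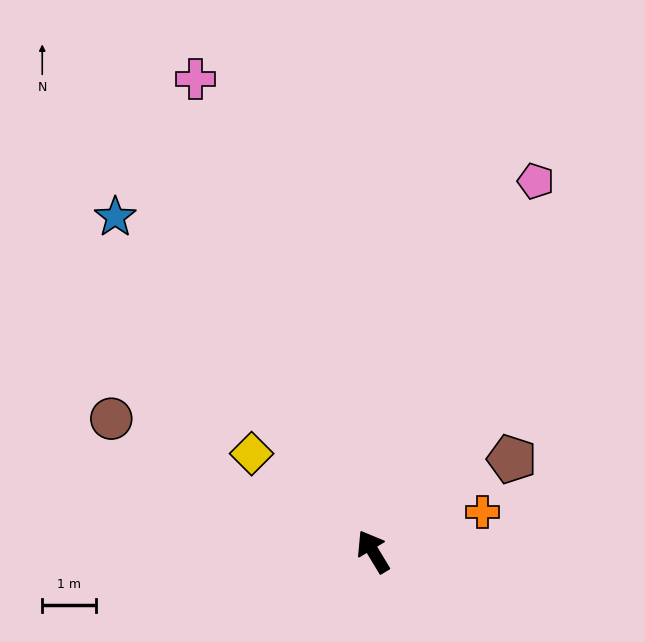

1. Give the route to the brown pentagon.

turn right 87°, forward 3.1 m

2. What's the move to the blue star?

turn left 6°, forward 7.8 m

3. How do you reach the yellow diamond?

turn left 20°, forward 2.9 m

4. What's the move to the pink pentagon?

turn right 55°, forward 7.5 m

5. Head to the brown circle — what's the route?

turn left 32°, forward 5.5 m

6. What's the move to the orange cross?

turn right 101°, forward 2.2 m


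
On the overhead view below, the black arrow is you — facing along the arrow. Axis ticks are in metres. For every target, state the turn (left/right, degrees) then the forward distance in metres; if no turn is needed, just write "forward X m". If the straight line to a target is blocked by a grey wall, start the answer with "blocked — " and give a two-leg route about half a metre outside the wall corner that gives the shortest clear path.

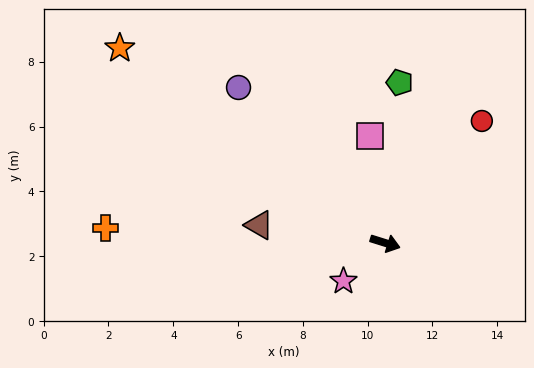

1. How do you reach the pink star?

turn right 120°, forward 1.7 m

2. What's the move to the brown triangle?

turn right 171°, forward 3.9 m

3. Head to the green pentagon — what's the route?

turn left 102°, forward 5.0 m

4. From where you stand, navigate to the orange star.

turn left 161°, forward 10.2 m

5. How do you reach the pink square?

turn left 116°, forward 3.3 m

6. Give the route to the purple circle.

turn left 151°, forward 6.6 m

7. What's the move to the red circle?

turn left 69°, forward 4.8 m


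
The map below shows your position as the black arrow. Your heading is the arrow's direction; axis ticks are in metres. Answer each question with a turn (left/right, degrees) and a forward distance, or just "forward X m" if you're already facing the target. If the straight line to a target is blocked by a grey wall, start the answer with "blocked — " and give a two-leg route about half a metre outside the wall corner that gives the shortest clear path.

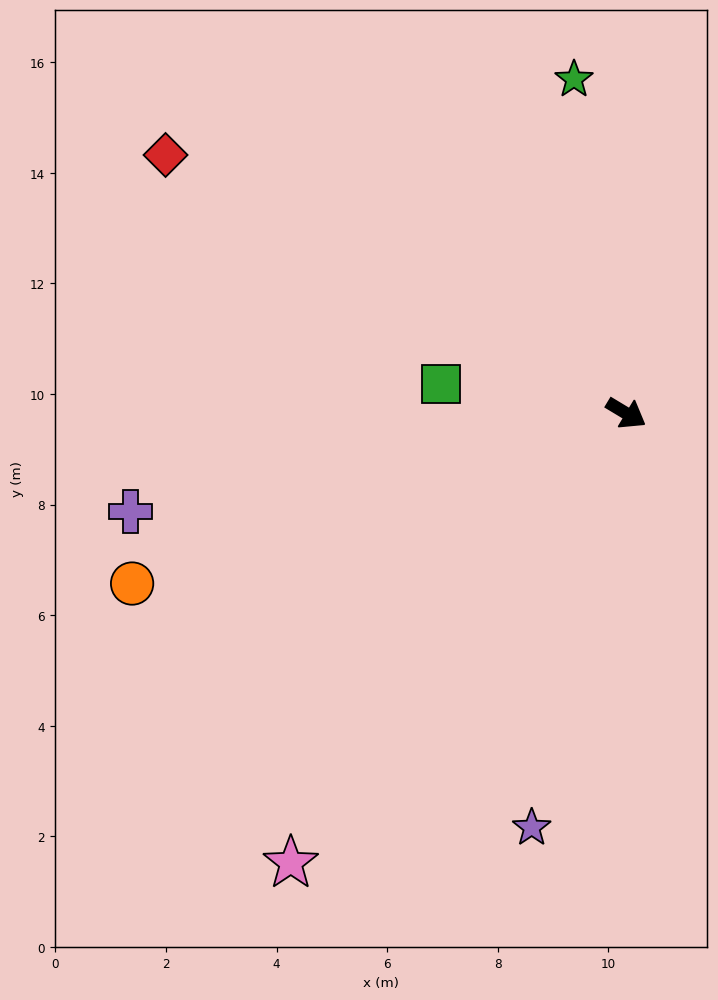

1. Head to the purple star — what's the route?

turn right 72°, forward 7.7 m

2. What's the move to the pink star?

turn right 96°, forward 10.1 m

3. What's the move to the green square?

turn right 158°, forward 3.4 m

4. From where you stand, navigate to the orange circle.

turn right 130°, forward 9.5 m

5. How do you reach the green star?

turn left 130°, forward 6.1 m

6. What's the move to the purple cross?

turn right 138°, forward 9.1 m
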